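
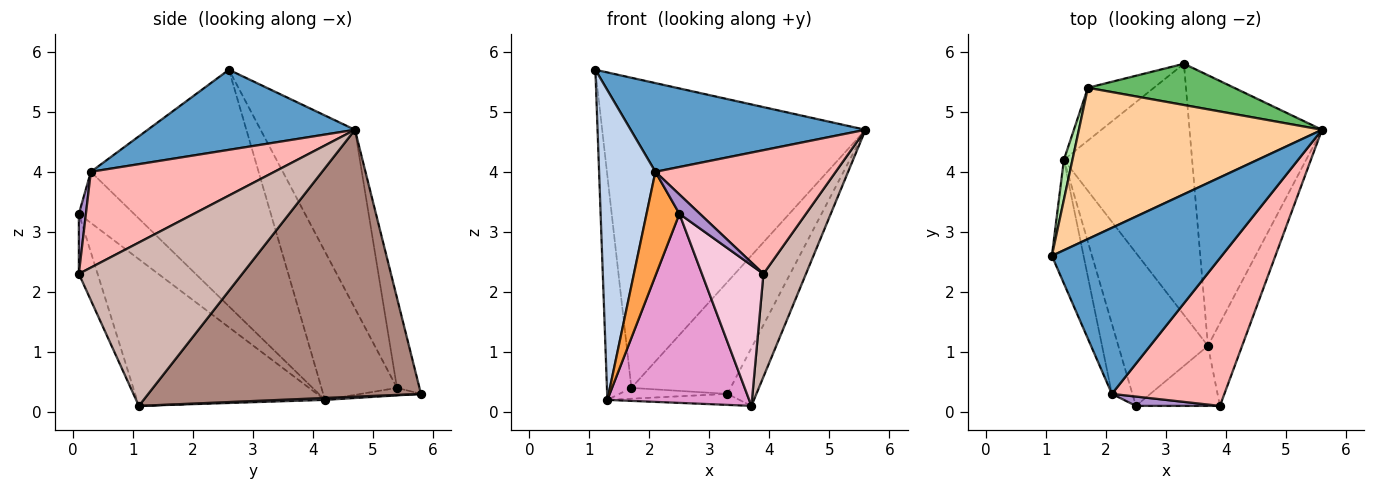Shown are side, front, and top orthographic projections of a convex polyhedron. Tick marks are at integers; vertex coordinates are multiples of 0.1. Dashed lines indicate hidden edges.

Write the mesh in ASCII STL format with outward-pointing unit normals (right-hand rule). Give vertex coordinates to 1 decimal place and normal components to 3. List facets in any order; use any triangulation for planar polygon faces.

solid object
 facet normal 0.384 -0.435 0.814
  outer loop
   vertex 2.1 0.3 4.0
   vertex 5.6 4.7 4.7
   vertex 1.1 2.6 5.7
  endloop
 endfacet
 facet normal -0.940 -0.316 -0.126
  outer loop
   vertex 2.1 0.3 4.0
   vertex 1.1 2.6 5.7
   vertex 1.3 4.2 0.2
  endloop
 endfacet
 facet normal -0.812 -0.484 -0.326
  outer loop
   vertex 2.1 0.3 4.0
   vertex 1.3 4.2 0.2
   vertex 2.5 0.1 3.3
  endloop
 endfacet
 facet normal -0.307 0.856 0.417
  outer loop
   vertex 1.7 5.4 0.4
   vertex 1.1 2.6 5.7
   vertex 5.6 4.7 4.7
  endloop
 endfacet
 facet normal -0.208 0.918 0.338
  outer loop
   vertex 1.7 5.4 0.4
   vertex 5.6 4.7 4.7
   vertex 3.3 5.8 0.3
  endloop
 endfacet
 facet normal -0.950 0.308 0.055
  outer loop
   vertex 1.7 5.4 0.4
   vertex 1.3 4.2 0.2
   vertex 1.1 2.6 5.7
  endloop
 endfacet
 facet normal -0.111 0.199 -0.974
  outer loop
   vertex 1.7 5.4 0.4
   vertex 3.3 5.8 0.3
   vertex 1.3 4.2 0.2
  endloop
 endfacet
 facet normal 0.547 -0.537 0.642
  outer loop
   vertex 3.9 0.1 2.3
   vertex 5.6 4.7 4.7
   vertex 2.1 0.3 4.0
  endloop
 endfacet
 facet normal 0.297 -0.860 0.415
  outer loop
   vertex 3.9 0.1 2.3
   vertex 2.1 0.3 4.0
   vertex 2.5 0.1 3.3
  endloop
 endfacet
 facet normal 0.015 0.044 -0.999
  outer loop
   vertex 3.7 1.1 0.1
   vertex 1.3 4.2 0.2
   vertex 3.3 5.8 0.3
  endloop
 endfacet
 facet normal 0.892 0.095 -0.442
  outer loop
   vertex 3.7 1.1 0.1
   vertex 3.3 5.8 0.3
   vertex 5.6 4.7 4.7
  endloop
 endfacet
 facet normal 0.948 -0.247 -0.198
  outer loop
   vertex 3.7 1.1 0.1
   vertex 5.6 4.7 4.7
   vertex 3.9 0.1 2.3
  endloop
 endfacet
 facet normal -0.718 -0.541 -0.438
  outer loop
   vertex 3.7 1.1 0.1
   vertex 2.5 0.1 3.3
   vertex 1.3 4.2 0.2
  endloop
 endfacet
 facet normal -0.270 -0.886 -0.378
  outer loop
   vertex 3.7 1.1 0.1
   vertex 3.9 0.1 2.3
   vertex 2.5 0.1 3.3
  endloop
 endfacet
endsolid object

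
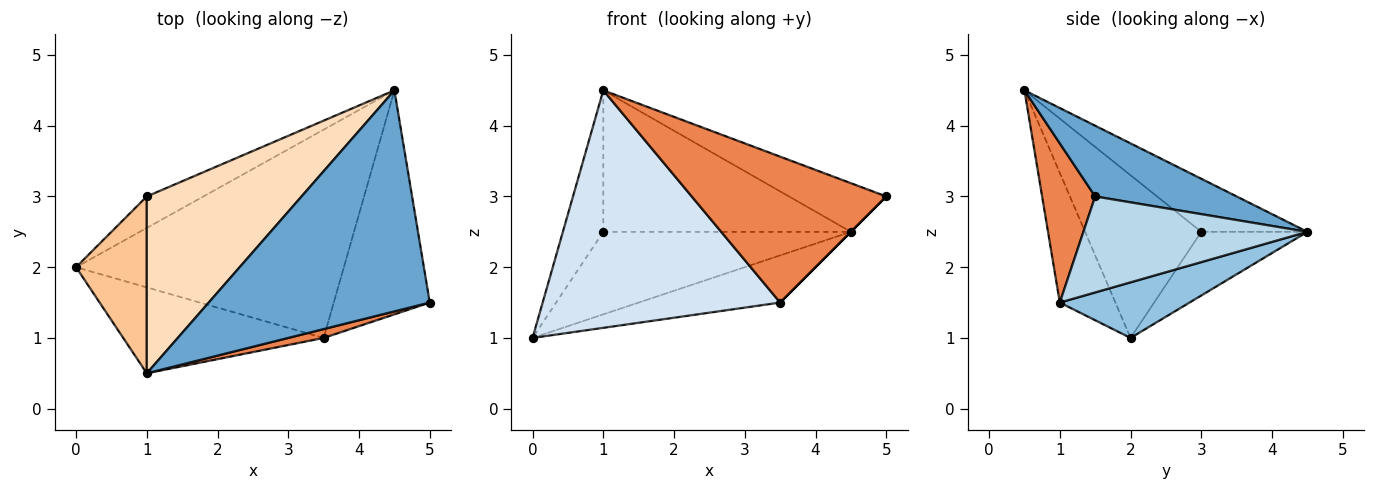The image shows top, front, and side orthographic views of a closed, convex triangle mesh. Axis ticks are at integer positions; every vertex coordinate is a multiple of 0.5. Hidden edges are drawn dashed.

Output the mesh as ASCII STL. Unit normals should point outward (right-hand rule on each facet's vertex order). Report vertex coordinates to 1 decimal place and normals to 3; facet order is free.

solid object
 facet normal 0.298 0.205 0.932
  outer loop
   vertex 1.0 0.5 4.5
   vertex 5.0 1.5 3.0
   vertex 4.5 4.5 2.5
  endloop
 endfacet
 facet normal 0.198 0.216 -0.956
  outer loop
   vertex 3.5 1.0 1.5
   vertex 0.0 2.0 1.0
   vertex 4.5 4.5 2.5
  endloop
 endfacet
 facet normal 0.707 0.000 -0.707
  outer loop
   vertex 3.5 1.0 1.5
   vertex 4.5 4.5 2.5
   vertex 5.0 1.5 3.0
  endloop
 endfacet
 facet normal -0.215 -0.918 -0.332
  outer loop
   vertex 3.5 1.0 1.5
   vertex 1.0 0.5 4.5
   vertex 0.0 2.0 1.0
  endloop
 endfacet
 facet normal 0.263 -0.963 0.058
  outer loop
   vertex 3.5 1.0 1.5
   vertex 5.0 1.5 3.0
   vertex 1.0 0.5 4.5
  endloop
 endfacet
 facet normal -0.372 0.868 -0.330
  outer loop
   vertex 1.0 3.0 2.5
   vertex 4.5 4.5 2.5
   vertex 0.0 2.0 1.0
  endloop
 endfacet
 facet normal -0.874 0.304 0.380
  outer loop
   vertex 1.0 3.0 2.5
   vertex 0.0 2.0 1.0
   vertex 1.0 0.5 4.5
  endloop
 endfacet
 facet normal -0.259 0.603 0.754
  outer loop
   vertex 1.0 3.0 2.5
   vertex 1.0 0.5 4.5
   vertex 4.5 4.5 2.5
  endloop
 endfacet
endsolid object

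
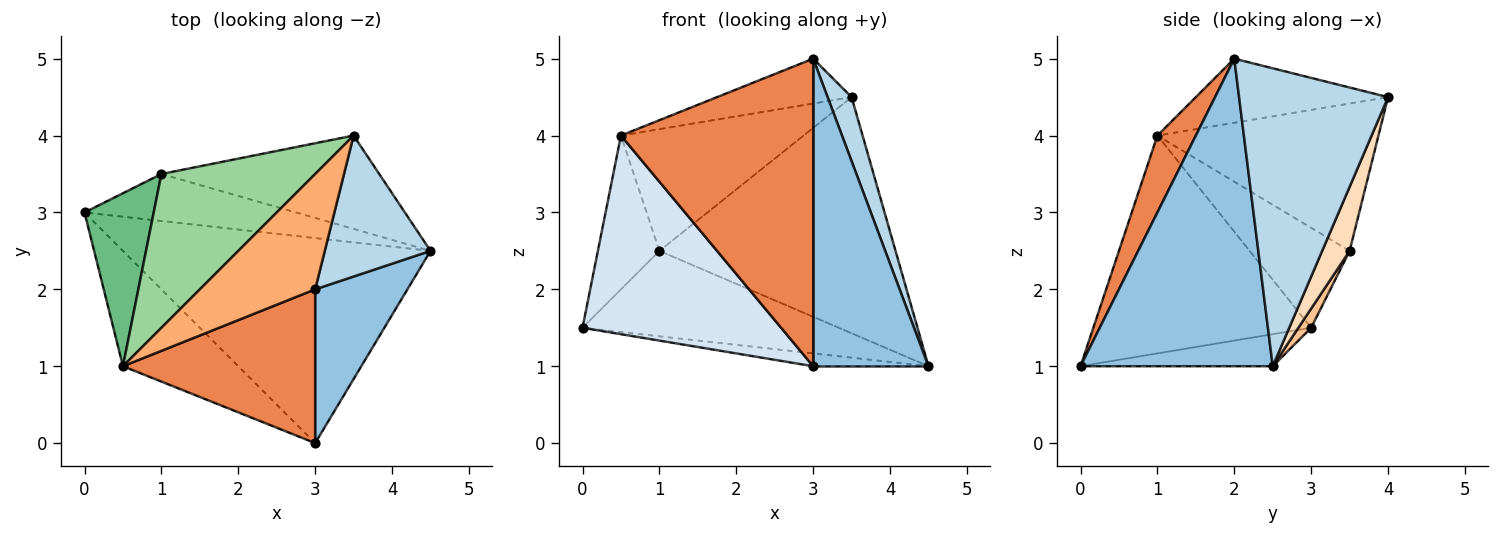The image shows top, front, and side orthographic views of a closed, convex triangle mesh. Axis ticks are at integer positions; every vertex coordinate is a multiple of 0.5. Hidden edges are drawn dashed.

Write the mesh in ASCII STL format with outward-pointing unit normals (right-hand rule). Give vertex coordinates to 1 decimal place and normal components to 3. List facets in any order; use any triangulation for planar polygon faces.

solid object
 facet normal -0.103 0.062 -0.993
  outer loop
   vertex 3.0 0.0 1.0
   vertex 0.0 3.0 1.5
   vertex 4.5 2.5 1.0
  endloop
 endfacet
 facet normal 0.830 -0.498 0.249
  outer loop
   vertex 3.0 2.0 5.0
   vertex 3.0 0.0 1.0
   vertex 4.5 2.5 1.0
  endloop
 endfacet
 facet normal 0.932 -0.150 0.331
  outer loop
   vertex 3.5 4.0 4.5
   vertex 3.0 2.0 5.0
   vertex 4.5 2.5 1.0
  endloop
 endfacet
 facet normal -0.688 -0.627 -0.364
  outer loop
   vertex 0.5 1.0 4.0
   vertex 0.0 3.0 1.5
   vertex 3.0 0.0 1.0
  endloop
 endfacet
 facet normal 0.176 -0.880 0.440
  outer loop
   vertex 0.5 1.0 4.0
   vertex 3.0 0.0 1.0
   vertex 3.0 2.0 5.0
  endloop
 endfacet
 facet normal -0.460 0.322 0.828
  outer loop
   vertex 0.5 1.0 4.0
   vertex 3.0 2.0 5.0
   vertex 3.5 4.0 4.5
  endloop
 endfacet
 facet normal 0.044 0.875 -0.481
  outer loop
   vertex 1.0 3.5 2.5
   vertex 4.5 2.5 1.0
   vertex 0.0 3.0 1.5
  endloop
 endfacet
 facet normal 0.108 0.925 -0.366
  outer loop
   vertex 1.0 3.5 2.5
   vertex 3.5 4.0 4.5
   vertex 4.5 2.5 1.0
  endloop
 endfacet
 facet normal -0.734 0.451 0.508
  outer loop
   vertex 1.0 3.5 2.5
   vertex 0.0 3.0 1.5
   vertex 0.5 1.0 4.0
  endloop
 endfacet
 facet normal -0.601 0.496 0.627
  outer loop
   vertex 1.0 3.5 2.5
   vertex 0.5 1.0 4.0
   vertex 3.5 4.0 4.5
  endloop
 endfacet
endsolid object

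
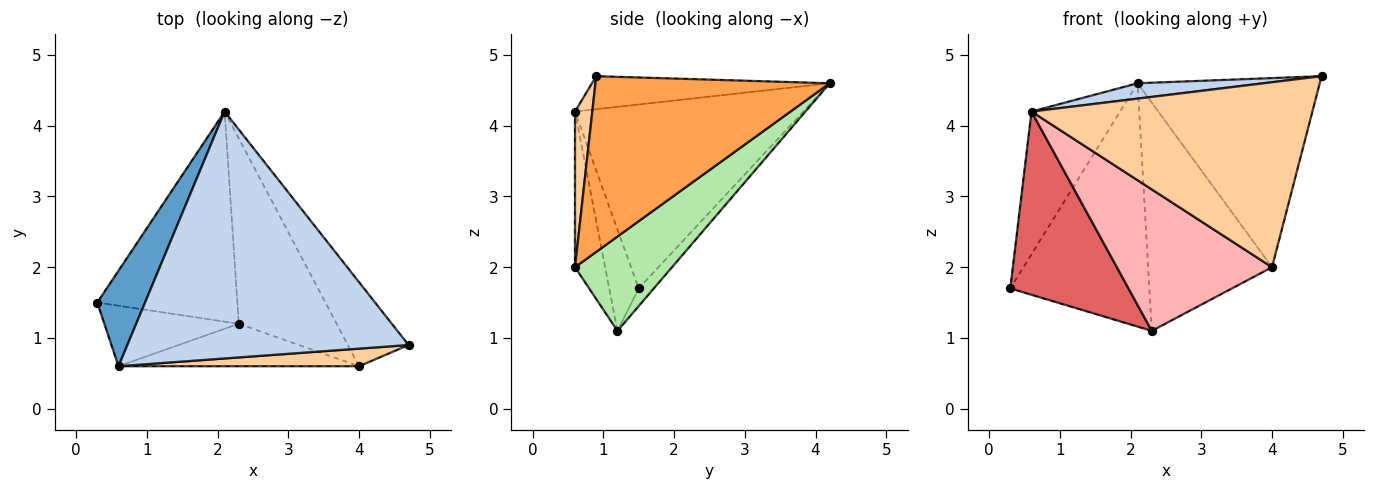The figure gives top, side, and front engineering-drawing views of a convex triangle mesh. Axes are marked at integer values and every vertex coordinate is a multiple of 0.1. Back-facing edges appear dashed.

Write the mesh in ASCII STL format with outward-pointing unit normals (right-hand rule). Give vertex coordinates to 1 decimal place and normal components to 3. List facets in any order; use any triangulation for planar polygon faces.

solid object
 facet normal -0.906 0.351 0.235
  outer loop
   vertex 0.6 0.6 4.2
   vertex 2.1 4.2 4.6
   vertex 0.3 1.5 1.7
  endloop
 endfacet
 facet normal -0.116 -0.062 0.991
  outer loop
   vertex 0.6 0.6 4.2
   vertex 4.7 0.9 4.7
   vertex 2.1 4.2 4.6
  endloop
 endfacet
 facet normal 0.762 0.592 -0.263
  outer loop
   vertex 4.0 0.6 2.0
   vertex 2.1 4.2 4.6
   vertex 4.7 0.9 4.7
  endloop
 endfacet
 facet normal 0.061 -0.994 0.095
  outer loop
   vertex 4.0 0.6 2.0
   vertex 4.7 0.9 4.7
   vertex 0.6 0.6 4.2
  endloop
 endfacet
 facet normal -0.082 0.754 -0.651
  outer loop
   vertex 2.3 1.2 1.1
   vertex 0.3 1.5 1.7
   vertex 2.1 4.2 4.6
  endloop
 endfacet
 facet normal 0.519 0.663 -0.539
  outer loop
   vertex 2.3 1.2 1.1
   vertex 2.1 4.2 4.6
   vertex 4.0 0.6 2.0
  endloop
 endfacet
 facet normal -0.230 -0.924 -0.305
  outer loop
   vertex 2.3 1.2 1.1
   vertex 0.6 0.6 4.2
   vertex 0.3 1.5 1.7
  endloop
 endfacet
 facet normal -0.183 -0.942 -0.283
  outer loop
   vertex 2.3 1.2 1.1
   vertex 4.0 0.6 2.0
   vertex 0.6 0.6 4.2
  endloop
 endfacet
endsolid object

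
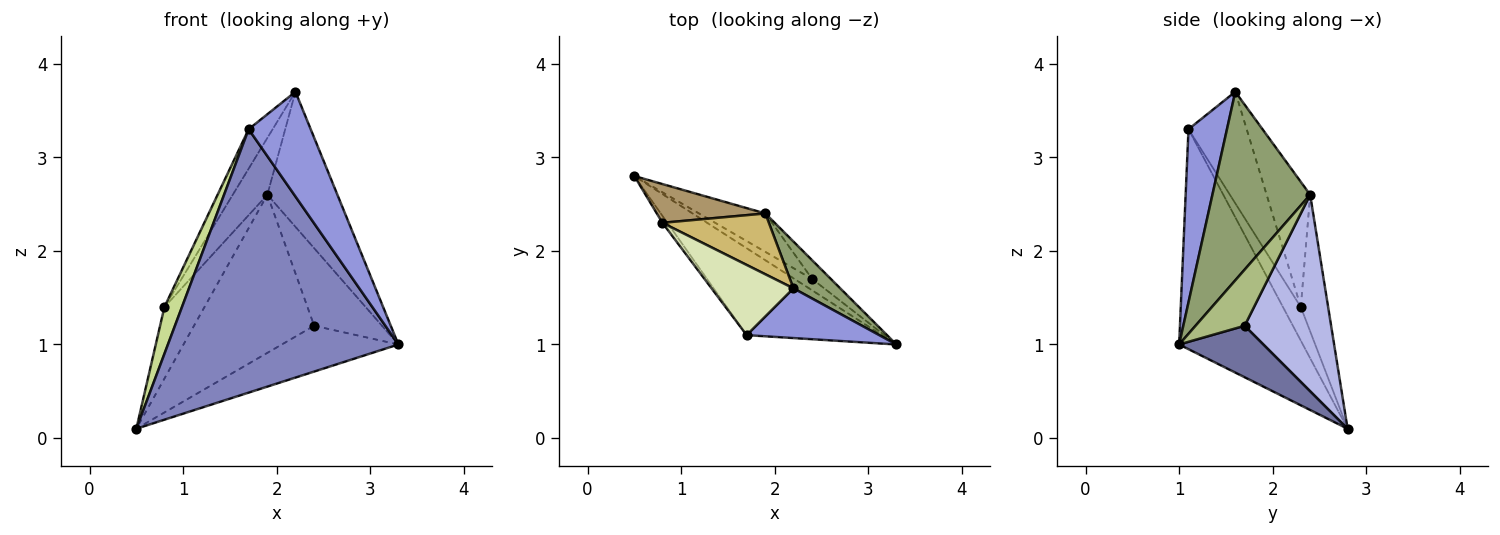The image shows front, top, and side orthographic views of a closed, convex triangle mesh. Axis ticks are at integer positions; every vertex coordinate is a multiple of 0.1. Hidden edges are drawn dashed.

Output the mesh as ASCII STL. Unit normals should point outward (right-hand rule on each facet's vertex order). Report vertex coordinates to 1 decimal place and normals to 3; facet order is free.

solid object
 facet normal 0.574 0.795 -0.197
  outer loop
   vertex 2.4 1.7 1.2
   vertex 3.3 1.0 1.0
   vertex 0.5 2.8 0.1
  endloop
 endfacet
 facet normal -0.454 -0.846 -0.279
  outer loop
   vertex 1.7 1.1 3.3
   vertex 0.5 2.8 0.1
   vertex 3.3 1.0 1.0
  endloop
 endfacet
 facet normal 0.489 -0.788 0.374
  outer loop
   vertex 1.7 1.1 3.3
   vertex 3.3 1.0 1.0
   vertex 2.2 1.6 3.7
  endloop
 endfacet
 facet normal 0.573 0.796 -0.194
  outer loop
   vertex 1.9 2.4 2.6
   vertex 2.4 1.7 1.2
   vertex 0.5 2.8 0.1
  endloop
 endfacet
 facet normal 0.797 0.571 0.198
  outer loop
   vertex 1.9 2.4 2.6
   vertex 2.2 1.6 3.7
   vertex 3.3 1.0 1.0
  endloop
 endfacet
 facet normal 0.576 0.795 -0.192
  outer loop
   vertex 1.9 2.4 2.6
   vertex 3.3 1.0 1.0
   vertex 2.4 1.7 1.2
  endloop
 endfacet
 facet normal -0.709 -0.697 -0.105
  outer loop
   vertex 0.8 2.3 1.4
   vertex 0.5 2.8 0.1
   vertex 1.7 1.1 3.3
  endloop
 endfacet
 facet normal -0.765 0.316 0.562
  outer loop
   vertex 0.8 2.3 1.4
   vertex 1.7 1.1 3.3
   vertex 2.2 1.6 3.7
  endloop
 endfacet
 facet normal -0.514 0.754 0.409
  outer loop
   vertex 0.8 2.3 1.4
   vertex 1.9 2.4 2.6
   vertex 0.5 2.8 0.1
  endloop
 endfacet
 facet normal -0.652 0.518 0.554
  outer loop
   vertex 0.8 2.3 1.4
   vertex 2.2 1.6 3.7
   vertex 1.9 2.4 2.6
  endloop
 endfacet
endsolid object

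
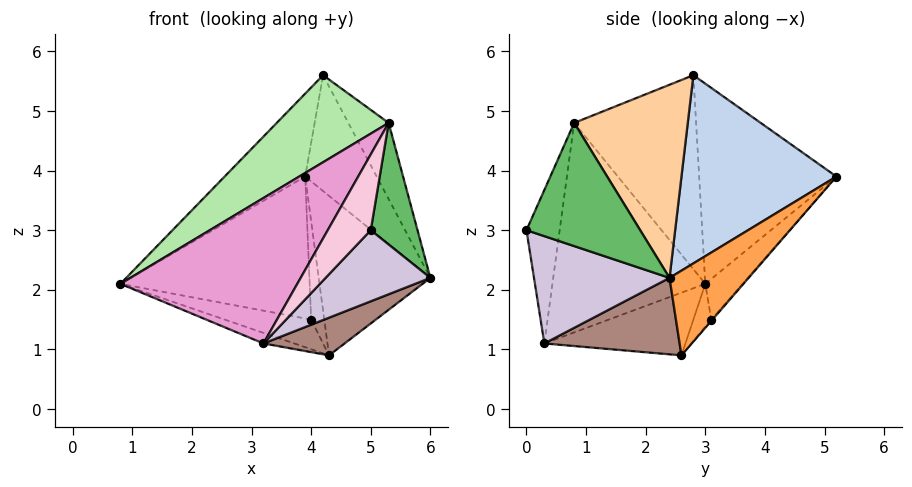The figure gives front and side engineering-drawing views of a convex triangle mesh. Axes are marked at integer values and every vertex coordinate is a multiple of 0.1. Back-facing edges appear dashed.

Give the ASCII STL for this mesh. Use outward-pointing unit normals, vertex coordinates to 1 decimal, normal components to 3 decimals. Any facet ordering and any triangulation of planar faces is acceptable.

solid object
 facet normal -0.652 0.382 0.655
  outer loop
   vertex 4.2 2.8 5.6
   vertex 3.9 5.2 3.9
   vertex 0.8 3.0 2.1
  endloop
 endfacet
 facet normal 0.834 0.385 0.396
  outer loop
   vertex 4.2 2.8 5.6
   vertex 6.0 2.4 2.2
   vertex 3.9 5.2 3.9
  endloop
 endfacet
 facet normal 0.489 0.690 -0.533
  outer loop
   vertex 4.3 2.6 0.9
   vertex 3.9 5.2 3.9
   vertex 6.0 2.4 2.2
  endloop
 endfacet
 facet normal 0.856 0.304 0.418
  outer loop
   vertex 5.3 0.8 4.8
   vertex 6.0 2.4 2.2
   vertex 4.2 2.8 5.6
  endloop
 endfacet
 facet normal 0.925 -0.380 0.015
  outer loop
   vertex 5.3 0.8 4.8
   vertex 5.0 0.0 3.0
   vertex 6.0 2.4 2.2
  endloop
 endfacet
 facet normal -0.610 -0.560 0.561
  outer loop
   vertex 5.3 0.8 4.8
   vertex 4.2 2.8 5.6
   vertex 0.8 3.0 2.1
  endloop
 endfacet
 facet normal -0.146 0.741 -0.655
  outer loop
   vertex 4.0 3.1 1.5
   vertex 0.8 3.0 2.1
   vertex 3.9 5.2 3.9
  endloop
 endfacet
 facet normal -0.149 0.722 -0.676
  outer loop
   vertex 4.0 3.1 1.5
   vertex 4.3 2.6 0.9
   vertex 0.8 3.0 2.1
  endloop
 endfacet
 facet normal -0.068 0.749 -0.659
  outer loop
   vertex 4.0 3.1 1.5
   vertex 3.9 5.2 3.9
   vertex 4.3 2.6 0.9
  endloop
 endfacet
 facet normal 0.604 -0.467 -0.646
  outer loop
   vertex 3.2 0.3 1.1
   vertex 6.0 2.4 2.2
   vertex 5.0 0.0 3.0
  endloop
 endfacet
 facet normal 0.549 -0.329 -0.768
  outer loop
   vertex 3.2 0.3 1.1
   vertex 4.3 2.6 0.9
   vertex 6.0 2.4 2.2
  endloop
 endfacet
 facet normal -0.316 0.069 -0.946
  outer loop
   vertex 3.2 0.3 1.1
   vertex 0.8 3.0 2.1
   vertex 4.3 2.6 0.9
  endloop
 endfacet
 facet normal -0.591 -0.684 0.428
  outer loop
   vertex 3.2 0.3 1.1
   vertex 5.3 0.8 4.8
   vertex 0.8 3.0 2.1
  endloop
 endfacet
 facet normal -0.556 -0.721 0.413
  outer loop
   vertex 3.2 0.3 1.1
   vertex 5.0 0.0 3.0
   vertex 5.3 0.8 4.8
  endloop
 endfacet
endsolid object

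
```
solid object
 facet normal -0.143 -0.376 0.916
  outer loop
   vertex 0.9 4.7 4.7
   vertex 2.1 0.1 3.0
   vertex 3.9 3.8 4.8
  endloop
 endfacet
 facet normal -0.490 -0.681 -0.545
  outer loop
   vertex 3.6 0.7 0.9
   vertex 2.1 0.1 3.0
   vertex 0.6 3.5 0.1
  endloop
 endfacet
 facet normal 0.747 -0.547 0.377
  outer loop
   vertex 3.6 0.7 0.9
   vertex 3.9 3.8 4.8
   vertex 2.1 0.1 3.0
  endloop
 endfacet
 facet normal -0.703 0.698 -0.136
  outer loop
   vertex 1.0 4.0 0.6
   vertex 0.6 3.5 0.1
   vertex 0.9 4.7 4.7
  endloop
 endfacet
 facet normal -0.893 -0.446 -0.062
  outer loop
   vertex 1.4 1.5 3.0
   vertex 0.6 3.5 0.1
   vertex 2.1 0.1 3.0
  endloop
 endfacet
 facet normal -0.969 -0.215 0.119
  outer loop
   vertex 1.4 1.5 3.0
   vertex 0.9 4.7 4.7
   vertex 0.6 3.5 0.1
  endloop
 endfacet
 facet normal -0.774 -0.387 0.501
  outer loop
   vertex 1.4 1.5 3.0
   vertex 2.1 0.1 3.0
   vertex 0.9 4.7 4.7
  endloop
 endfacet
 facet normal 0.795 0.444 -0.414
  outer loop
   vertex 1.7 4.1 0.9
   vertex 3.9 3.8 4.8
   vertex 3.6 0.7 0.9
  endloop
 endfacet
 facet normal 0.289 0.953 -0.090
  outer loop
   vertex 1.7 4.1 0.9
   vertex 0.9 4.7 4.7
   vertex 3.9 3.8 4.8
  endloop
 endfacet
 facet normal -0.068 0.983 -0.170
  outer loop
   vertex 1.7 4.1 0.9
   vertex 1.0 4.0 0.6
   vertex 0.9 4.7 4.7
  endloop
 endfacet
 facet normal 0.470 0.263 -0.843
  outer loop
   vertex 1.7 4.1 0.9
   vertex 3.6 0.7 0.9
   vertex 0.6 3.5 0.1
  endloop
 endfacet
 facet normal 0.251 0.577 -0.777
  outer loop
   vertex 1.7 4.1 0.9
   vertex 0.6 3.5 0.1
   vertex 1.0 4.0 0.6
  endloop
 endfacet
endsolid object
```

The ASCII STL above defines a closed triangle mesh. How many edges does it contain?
18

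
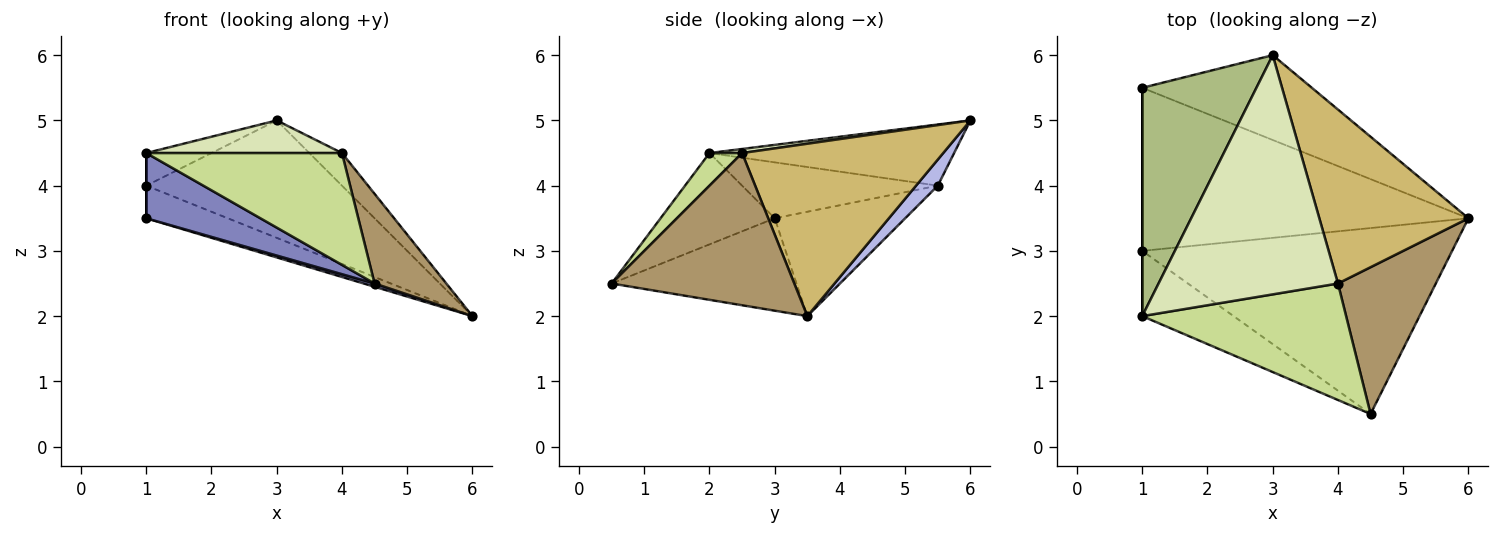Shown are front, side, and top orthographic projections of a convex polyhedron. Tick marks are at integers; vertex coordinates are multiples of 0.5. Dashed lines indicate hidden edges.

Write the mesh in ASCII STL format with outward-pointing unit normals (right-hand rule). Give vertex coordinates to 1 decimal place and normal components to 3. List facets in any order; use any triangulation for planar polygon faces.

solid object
 facet normal -0.286 -0.017 -0.958
  outer loop
   vertex 4.5 0.5 2.5
   vertex 1.0 3.0 3.5
   vertex 6.0 3.5 2.0
  endloop
 endfacet
 facet normal -0.577 -0.577 -0.577
  outer loop
   vertex 1.0 2.0 4.5
   vertex 1.0 3.0 3.5
   vertex 4.5 0.5 2.5
  endloop
 endfacet
 facet normal -0.299 0.187 -0.936
  outer loop
   vertex 1.0 5.5 4.0
   vertex 6.0 3.5 2.0
   vertex 1.0 3.0 3.5
  endloop
 endfacet
 facet normal 0.090 0.807 -0.583
  outer loop
   vertex 1.0 5.5 4.0
   vertex 3.0 6.0 5.0
   vertex 6.0 3.5 2.0
  endloop
 endfacet
 facet normal -1.000 0.000 0.000
  outer loop
   vertex 1.0 5.5 4.0
   vertex 1.0 3.0 3.5
   vertex 1.0 2.0 4.5
  endloop
 endfacet
 facet normal -0.469 0.125 0.875
  outer loop
   vertex 1.0 5.5 4.0
   vertex 1.0 2.0 4.5
   vertex 3.0 6.0 5.0
  endloop
 endfacet
 facet normal 0.115 -0.688 0.717
  outer loop
   vertex 4.0 2.5 4.5
   vertex 1.0 2.0 4.5
   vertex 4.5 0.5 2.5
  endloop
 endfacet
 facet normal 0.023 -0.135 0.991
  outer loop
   vertex 4.0 2.5 4.5
   vertex 3.0 6.0 5.0
   vertex 1.0 2.0 4.5
  endloop
 endfacet
 facet normal 0.799 -0.314 0.513
  outer loop
   vertex 4.0 2.5 4.5
   vertex 4.5 0.5 2.5
   vertex 6.0 3.5 2.0
  endloop
 endfacet
 facet normal 0.751 0.122 0.649
  outer loop
   vertex 4.0 2.5 4.5
   vertex 6.0 3.5 2.0
   vertex 3.0 6.0 5.0
  endloop
 endfacet
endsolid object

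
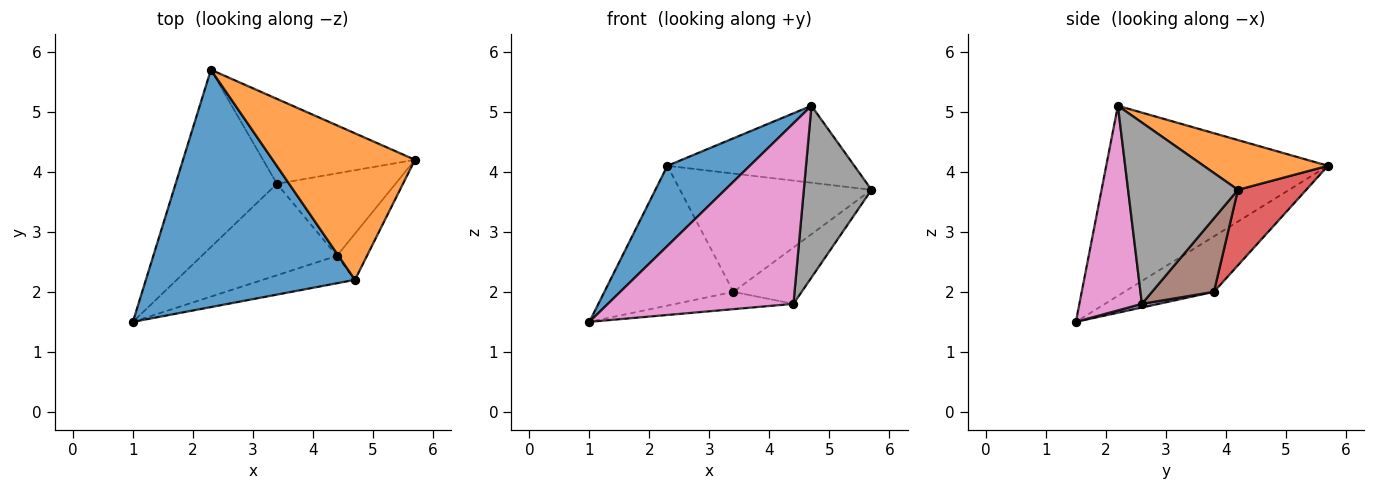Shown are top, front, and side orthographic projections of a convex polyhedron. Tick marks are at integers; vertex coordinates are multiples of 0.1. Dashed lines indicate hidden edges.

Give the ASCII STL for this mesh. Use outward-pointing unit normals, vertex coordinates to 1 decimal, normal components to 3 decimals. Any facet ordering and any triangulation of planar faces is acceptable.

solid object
 facet normal -0.653 -0.242 0.718
  outer loop
   vertex 4.7 2.2 5.1
   vertex 2.3 5.7 4.1
   vertex 1.0 1.5 1.5
  endloop
 endfacet
 facet normal 0.296 0.444 0.846
  outer loop
   vertex 4.7 2.2 5.1
   vertex 5.7 4.2 3.7
   vertex 2.3 5.7 4.1
  endloop
 endfacet
 facet normal -0.395 0.569 -0.721
  outer loop
   vertex 3.4 3.8 2.0
   vertex 1.0 1.5 1.5
   vertex 2.3 5.7 4.1
  endloop
 endfacet
 facet normal 0.278 0.780 -0.560
  outer loop
   vertex 3.4 3.8 2.0
   vertex 2.3 5.7 4.1
   vertex 5.7 4.2 3.7
  endloop
 endfacet
 facet normal 0.027 0.186 -0.982
  outer loop
   vertex 4.4 2.6 1.8
   vertex 1.0 1.5 1.5
   vertex 3.4 3.8 2.0
  endloop
 endfacet
 facet normal 0.456 0.502 -0.735
  outer loop
   vertex 4.4 2.6 1.8
   vertex 3.4 3.8 2.0
   vertex 5.7 4.2 3.7
  endloop
 endfacet
 facet normal 0.316 -0.938 -0.142
  outer loop
   vertex 4.4 2.6 1.8
   vertex 4.7 2.2 5.1
   vertex 1.0 1.5 1.5
  endloop
 endfacet
 facet normal 0.843 -0.519 -0.140
  outer loop
   vertex 4.4 2.6 1.8
   vertex 5.7 4.2 3.7
   vertex 4.7 2.2 5.1
  endloop
 endfacet
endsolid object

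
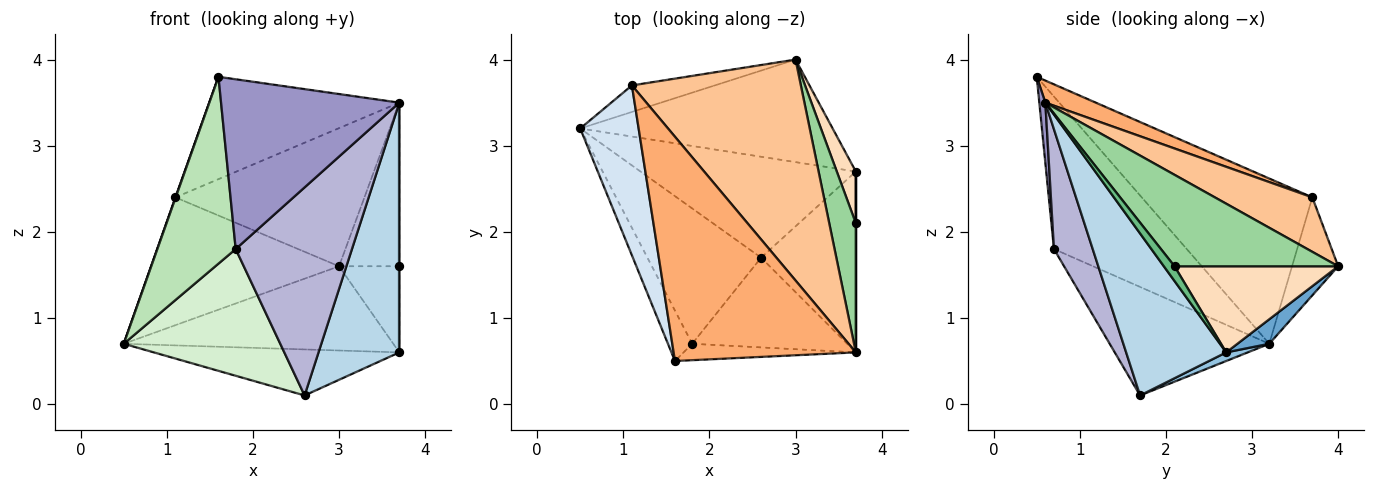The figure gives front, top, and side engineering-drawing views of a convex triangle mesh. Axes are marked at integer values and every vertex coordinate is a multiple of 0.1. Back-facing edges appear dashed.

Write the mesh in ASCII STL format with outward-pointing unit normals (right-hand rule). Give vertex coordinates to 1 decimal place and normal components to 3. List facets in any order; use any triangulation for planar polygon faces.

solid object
 facet normal 0.075 0.633 -0.771
  outer loop
   vertex 3.0 4.0 1.6
   vertex 3.7 2.7 0.6
   vertex 0.5 3.2 0.7
  endloop
 endfacet
 facet normal 0.036 0.415 -0.909
  outer loop
   vertex 2.6 1.7 0.1
   vertex 0.5 3.2 0.7
   vertex 3.7 2.7 0.6
  endloop
 endfacet
 facet normal 0.708 -0.572 -0.414
  outer loop
   vertex 2.6 1.7 0.1
   vertex 3.7 2.7 0.6
   vertex 3.7 0.6 3.5
  endloop
 endfacet
 facet normal -0.943 -0.002 0.333
  outer loop
   vertex 1.1 3.7 2.4
   vertex 0.5 3.2 0.7
   vertex 1.6 0.5 3.8
  endloop
 endfacet
 facet normal -0.234 0.952 -0.198
  outer loop
   vertex 1.1 3.7 2.4
   vertex 3.0 4.0 1.6
   vertex 0.5 3.2 0.7
  endloop
 endfacet
 facet normal 0.110 0.413 0.904
  outer loop
   vertex 1.1 3.7 2.4
   vertex 1.6 0.5 3.8
   vertex 3.7 0.6 3.5
  endloop
 endfacet
 facet normal 0.264 0.511 0.818
  outer loop
   vertex 1.1 3.7 2.4
   vertex 3.7 0.6 3.5
   vertex 3.0 4.0 1.6
  endloop
 endfacet
 facet normal 0.919 0.339 0.203
  outer loop
   vertex 3.7 2.1 1.6
   vertex 3.7 2.7 0.6
   vertex 3.0 4.0 1.6
  endloop
 endfacet
 facet normal 1.000 0.000 0.000
  outer loop
   vertex 3.7 2.1 1.6
   vertex 3.7 0.6 3.5
   vertex 3.7 2.7 0.6
  endloop
 endfacet
 facet normal 0.905 0.334 0.263
  outer loop
   vertex 3.7 2.1 1.6
   vertex 3.0 4.0 1.6
   vertex 3.7 0.6 3.5
  endloop
 endfacet
 facet normal -0.853 -0.503 -0.136
  outer loop
   vertex 1.8 0.7 1.8
   vertex 1.6 0.5 3.8
   vertex 0.5 3.2 0.7
  endloop
 endfacet
 facet normal -0.572 -0.561 -0.599
  outer loop
   vertex 1.8 0.7 1.8
   vertex 0.5 3.2 0.7
   vertex 2.6 1.7 0.1
  endloop
 endfacet
 facet normal 0.034 -0.995 -0.096
  outer loop
   vertex 1.8 0.7 1.8
   vertex 3.7 0.6 3.5
   vertex 1.6 0.5 3.8
  endloop
 endfacet
 facet normal 0.293 -0.878 -0.379
  outer loop
   vertex 1.8 0.7 1.8
   vertex 2.6 1.7 0.1
   vertex 3.7 0.6 3.5
  endloop
 endfacet
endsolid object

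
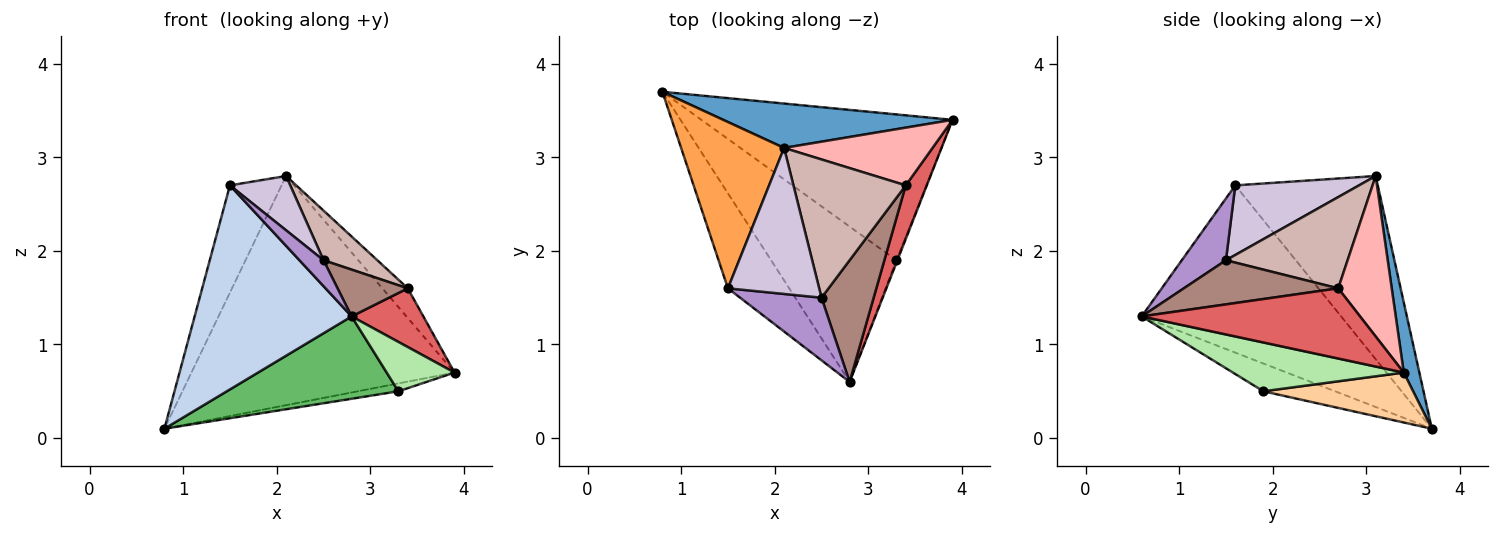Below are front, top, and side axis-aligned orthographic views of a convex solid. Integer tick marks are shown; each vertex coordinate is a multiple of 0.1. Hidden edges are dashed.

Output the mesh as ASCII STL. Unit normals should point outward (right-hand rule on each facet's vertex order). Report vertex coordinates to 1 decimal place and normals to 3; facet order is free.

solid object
 facet normal 0.058 0.980 0.190
  outer loop
   vertex 2.1 3.1 2.8
   vertex 3.9 3.4 0.7
   vertex 0.8 3.7 0.1
  endloop
 endfacet
 facet normal -0.755 -0.594 -0.277
  outer loop
   vertex 1.5 1.6 2.7
   vertex 0.8 3.7 0.1
   vertex 2.8 0.6 1.3
  endloop
 endfacet
 facet normal -0.831 0.301 0.467
  outer loop
   vertex 1.5 1.6 2.7
   vertex 2.1 3.1 2.8
   vertex 0.8 3.7 0.1
  endloop
 endfacet
 facet normal 0.195 0.053 -0.979
  outer loop
   vertex 3.3 1.9 0.5
   vertex 0.8 3.7 0.1
   vertex 3.9 3.4 0.7
  endloop
 endfacet
 facet normal -0.192 -0.460 -0.867
  outer loop
   vertex 3.3 1.9 0.5
   vertex 2.8 0.6 1.3
   vertex 0.8 3.7 0.1
  endloop
 endfacet
 facet normal 0.929 -0.369 -0.019
  outer loop
   vertex 3.3 1.9 0.5
   vertex 3.9 3.4 0.7
   vertex 2.8 0.6 1.3
  endloop
 endfacet
 facet normal 0.914 -0.300 0.274
  outer loop
   vertex 3.4 2.7 1.6
   vertex 2.8 0.6 1.3
   vertex 3.9 3.4 0.7
  endloop
 endfacet
 facet normal 0.693 0.329 0.641
  outer loop
   vertex 3.4 2.7 1.6
   vertex 3.9 3.4 0.7
   vertex 2.1 3.1 2.8
  endloop
 endfacet
 facet normal 0.574 -0.313 0.757
  outer loop
   vertex 2.5 1.5 1.9
   vertex 1.5 1.6 2.7
   vertex 2.8 0.6 1.3
  endloop
 endfacet
 facet normal 0.582 -0.283 0.762
  outer loop
   vertex 2.5 1.5 1.9
   vertex 2.1 3.1 2.8
   vertex 1.5 1.6 2.7
  endloop
 endfacet
 facet normal 0.620 -0.282 0.732
  outer loop
   vertex 2.5 1.5 1.9
   vertex 2.8 0.6 1.3
   vertex 3.4 2.7 1.6
  endloop
 endfacet
 facet normal 0.607 -0.269 0.748
  outer loop
   vertex 2.5 1.5 1.9
   vertex 3.4 2.7 1.6
   vertex 2.1 3.1 2.8
  endloop
 endfacet
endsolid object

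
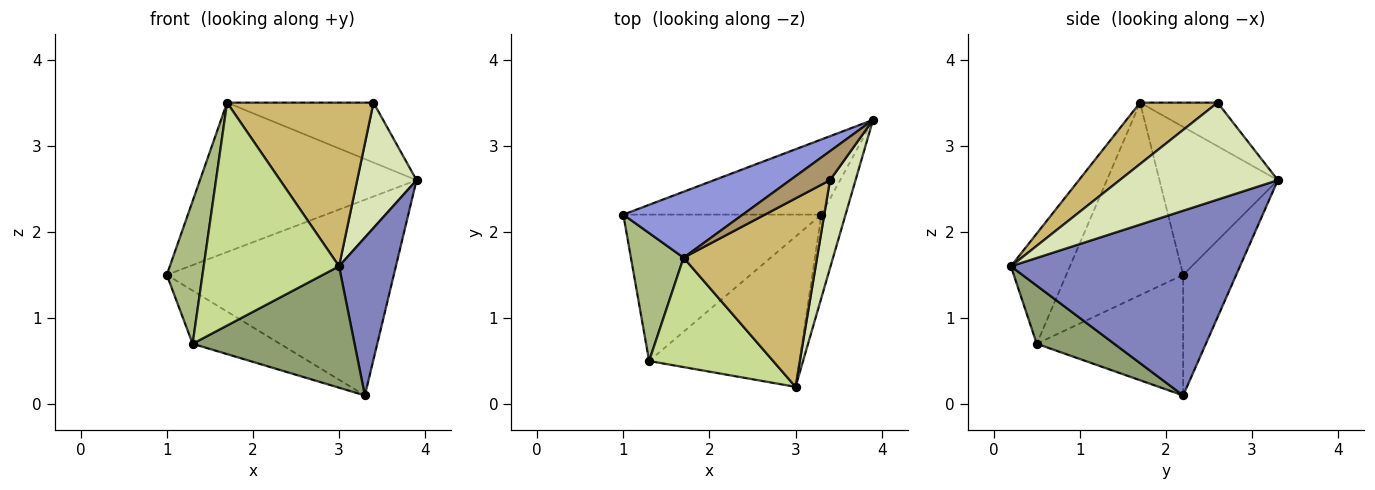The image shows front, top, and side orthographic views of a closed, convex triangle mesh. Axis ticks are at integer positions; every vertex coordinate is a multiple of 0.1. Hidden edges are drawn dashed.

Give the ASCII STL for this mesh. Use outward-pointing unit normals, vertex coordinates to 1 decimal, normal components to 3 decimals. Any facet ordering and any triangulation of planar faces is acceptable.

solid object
 facet normal -0.213 0.912 -0.350
  outer loop
   vertex 3.3 2.2 0.1
   vertex 1.0 2.2 1.5
   vertex 3.9 3.3 2.6
  endloop
 endfacet
 facet normal 0.963 -0.239 -0.126
  outer loop
   vertex 3.3 2.2 0.1
   vertex 3.9 3.3 2.6
   vertex 3.0 0.2 1.6
  endloop
 endfacet
 facet normal -0.447 0.818 0.361
  outer loop
   vertex 1.7 1.7 3.5
   vertex 3.9 3.3 2.6
   vertex 1.0 2.2 1.5
  endloop
 endfacet
 facet normal -0.497 0.296 -0.816
  outer loop
   vertex 1.3 0.5 0.7
   vertex 1.0 2.2 1.5
   vertex 3.3 2.2 0.1
  endloop
 endfacet
 facet normal 0.288 -0.602 -0.745
  outer loop
   vertex 1.3 0.5 0.7
   vertex 3.3 2.2 0.1
   vertex 3.0 0.2 1.6
  endloop
 endfacet
 facet normal -0.925 -0.282 0.253
  outer loop
   vertex 1.3 0.5 0.7
   vertex 1.7 1.7 3.5
   vertex 1.0 2.2 1.5
  endloop
 endfacet
 facet normal -0.365 -0.836 0.410
  outer loop
   vertex 1.3 0.5 0.7
   vertex 3.0 0.2 1.6
   vertex 1.7 1.7 3.5
  endloop
 endfacet
 facet normal 0.909 -0.341 0.240
  outer loop
   vertex 3.4 2.6 3.5
   vertex 3.0 0.2 1.6
   vertex 3.9 3.3 2.6
  endloop
 endfacet
 facet normal -0.430 0.813 0.393
  outer loop
   vertex 3.4 2.6 3.5
   vertex 3.9 3.3 2.6
   vertex 1.7 1.7 3.5
  endloop
 endfacet
 facet normal 0.328 -0.619 0.713
  outer loop
   vertex 3.4 2.6 3.5
   vertex 1.7 1.7 3.5
   vertex 3.0 0.2 1.6
  endloop
 endfacet
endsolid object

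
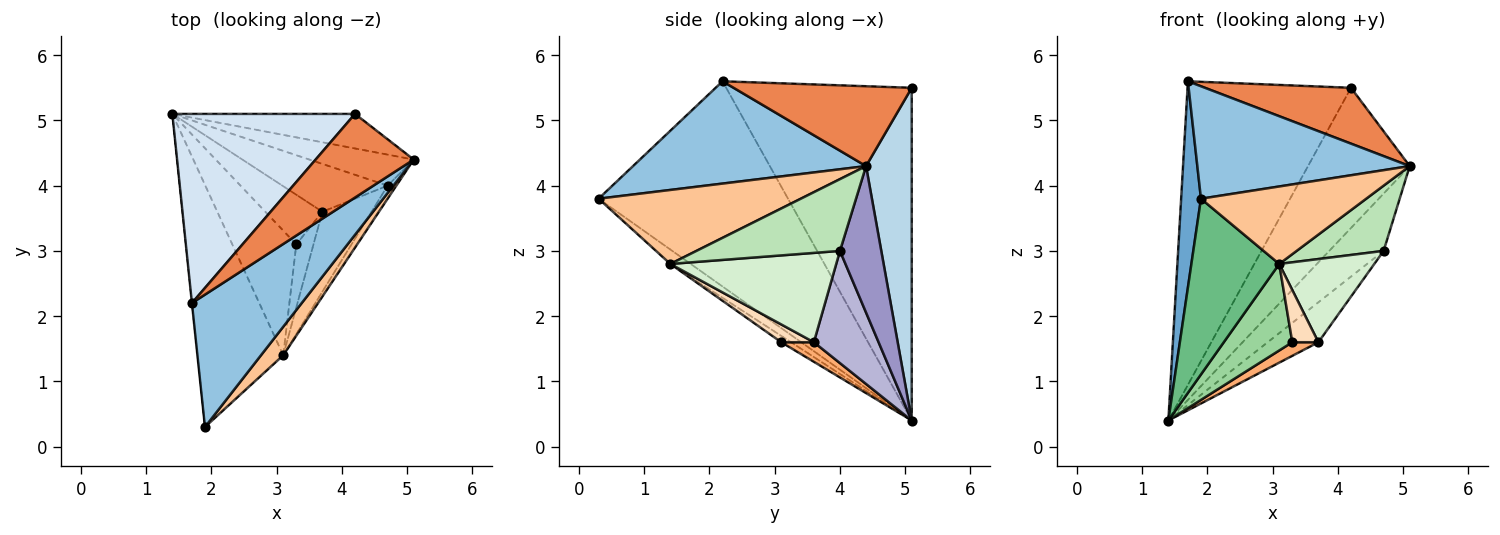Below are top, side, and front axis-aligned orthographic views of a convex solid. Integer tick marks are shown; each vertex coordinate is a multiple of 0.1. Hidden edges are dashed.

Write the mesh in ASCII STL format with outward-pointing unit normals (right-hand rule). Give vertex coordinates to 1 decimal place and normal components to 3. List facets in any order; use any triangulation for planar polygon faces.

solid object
 facet normal -0.995 -0.104 -0.001
  outer loop
   vertex 1.7 2.2 5.6
   vertex 1.4 5.1 0.4
   vertex 1.9 0.3 3.8
  endloop
 endfacet
 facet normal 0.579 -0.528 0.621
  outer loop
   vertex 1.7 2.2 5.6
   vertex 1.9 0.3 3.8
   vertex 5.1 4.4 4.3
  endloop
 endfacet
 facet normal 0.400 0.890 -0.219
  outer loop
   vertex 4.2 5.1 5.5
   vertex 5.1 4.4 4.3
   vertex 1.4 5.1 0.4
  endloop
 endfacet
 facet normal -0.694 0.611 0.381
  outer loop
   vertex 4.2 5.1 5.5
   vertex 1.4 5.1 0.4
   vertex 1.7 2.2 5.6
  endloop
 endfacet
 facet normal 0.561 -0.460 0.689
  outer loop
   vertex 4.2 5.1 5.5
   vertex 1.7 2.2 5.6
   vertex 5.1 4.4 4.3
  endloop
 endfacet
 facet normal 0.314 -0.251 -0.916
  outer loop
   vertex 3.3 3.1 1.6
   vertex 1.4 5.1 0.4
   vertex 3.7 3.6 1.6
  endloop
 endfacet
 facet normal 0.754 -0.616 0.227
  outer loop
   vertex 3.1 1.4 2.8
   vertex 5.1 4.4 4.3
   vertex 1.9 0.3 3.8
  endloop
 endfacet
 facet normal 0.623 -0.499 -0.602
  outer loop
   vertex 3.1 1.4 2.8
   vertex 3.3 3.1 1.6
   vertex 3.7 3.6 1.6
  endloop
 endfacet
 facet normal -0.135 -0.582 -0.802
  outer loop
   vertex 3.1 1.4 2.8
   vertex 1.9 0.3 3.8
   vertex 1.4 5.1 0.4
  endloop
 endfacet
 facet normal -0.081 -0.568 -0.819
  outer loop
   vertex 3.1 1.4 2.8
   vertex 1.4 5.1 0.4
   vertex 3.3 3.1 1.6
  endloop
 endfacet
 facet normal 0.851 -0.516 -0.103
  outer loop
   vertex 4.7 4.0 3.0
   vertex 5.1 4.4 4.3
   vertex 3.1 1.4 2.8
  endloop
 endfacet
 facet normal 0.783 -0.449 -0.431
  outer loop
   vertex 4.7 4.0 3.0
   vertex 3.1 1.4 2.8
   vertex 3.7 3.6 1.6
  endloop
 endfacet
 facet normal 0.556 0.731 -0.396
  outer loop
   vertex 4.7 4.0 3.0
   vertex 1.4 5.1 0.4
   vertex 5.1 4.4 4.3
  endloop
 endfacet
 facet normal 0.633 0.496 -0.594
  outer loop
   vertex 4.7 4.0 3.0
   vertex 3.7 3.6 1.6
   vertex 1.4 5.1 0.4
  endloop
 endfacet
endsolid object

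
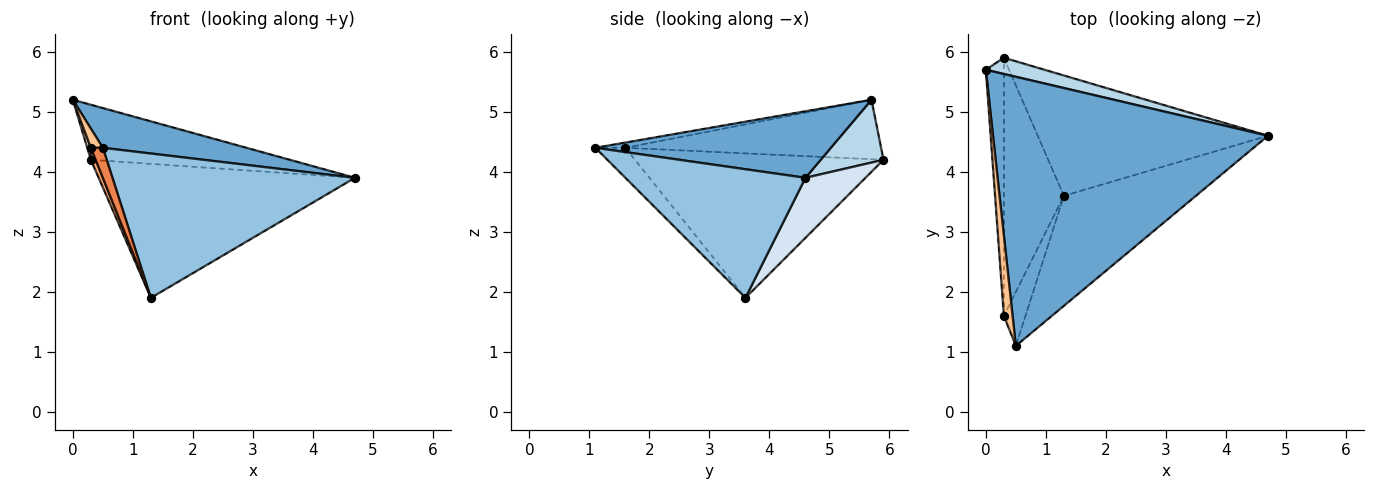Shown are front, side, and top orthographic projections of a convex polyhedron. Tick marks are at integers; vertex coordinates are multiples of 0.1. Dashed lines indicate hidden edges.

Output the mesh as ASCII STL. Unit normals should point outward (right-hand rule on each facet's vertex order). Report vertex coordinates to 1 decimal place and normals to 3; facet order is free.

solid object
 facet normal 0.233 -0.142 0.962
  outer loop
   vertex 0.5 1.1 4.4
   vertex 4.7 4.6 3.9
   vertex 0.0 5.7 5.2
  endloop
 endfacet
 facet normal 0.508 -0.685 -0.522
  outer loop
   vertex 1.3 3.6 1.9
   vertex 4.7 4.6 3.9
   vertex 0.5 1.1 4.4
  endloop
 endfacet
 facet normal 0.290 0.918 0.271
  outer loop
   vertex 0.3 5.9 4.2
   vertex 0.0 5.7 5.2
   vertex 4.7 4.6 3.9
  endloop
 endfacet
 facet normal 0.172 0.733 -0.658
  outer loop
   vertex 0.3 5.9 4.2
   vertex 4.7 4.6 3.9
   vertex 1.3 3.6 1.9
  endloop
 endfacet
 facet normal -0.772 -0.309 -0.556
  outer loop
   vertex 0.3 1.6 4.4
   vertex 1.3 3.6 1.9
   vertex 0.5 1.1 4.4
  endloop
 endfacet
 facet normal -0.923 -0.018 -0.384
  outer loop
   vertex 0.3 1.6 4.4
   vertex 0.3 5.9 4.2
   vertex 1.3 3.6 1.9
  endloop
 endfacet
 facet normal -0.502 -0.201 0.841
  outer loop
   vertex 0.3 1.6 4.4
   vertex 0.5 1.1 4.4
   vertex 0.0 5.7 5.2
  endloop
 endfacet
 facet normal -0.957 -0.013 -0.290
  outer loop
   vertex 0.3 1.6 4.4
   vertex 0.0 5.7 5.2
   vertex 0.3 5.9 4.2
  endloop
 endfacet
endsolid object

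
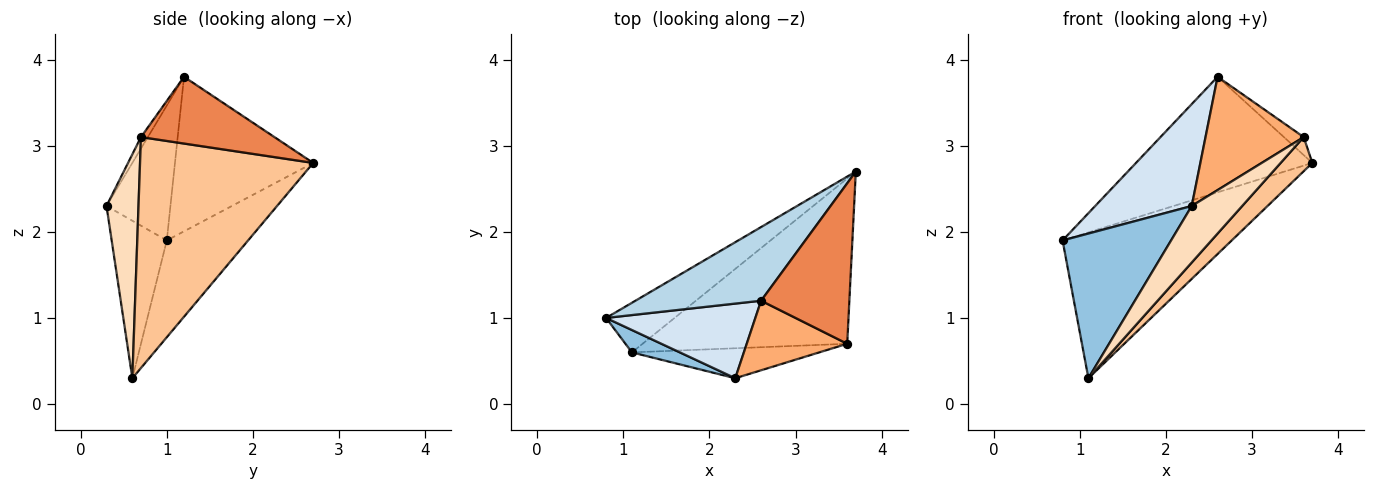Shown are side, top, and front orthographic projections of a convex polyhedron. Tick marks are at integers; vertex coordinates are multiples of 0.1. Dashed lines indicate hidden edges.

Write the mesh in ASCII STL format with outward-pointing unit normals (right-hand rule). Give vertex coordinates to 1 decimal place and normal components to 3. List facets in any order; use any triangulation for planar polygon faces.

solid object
 facet normal -0.414 0.862 -0.293
  outer loop
   vertex 1.1 0.6 0.3
   vertex 0.8 1.0 1.9
   vertex 3.7 2.7 2.8
  endloop
 endfacet
 facet normal -0.449 -0.883 0.137
  outer loop
   vertex 1.1 0.6 0.3
   vertex 2.3 0.3 2.3
   vertex 0.8 1.0 1.9
  endloop
 endfacet
 facet normal -0.552 0.703 0.448
  outer loop
   vertex 2.6 1.2 3.8
   vertex 3.7 2.7 2.8
   vertex 0.8 1.0 1.9
  endloop
 endfacet
 facet normal -0.471 -0.712 0.521
  outer loop
   vertex 2.6 1.2 3.8
   vertex 0.8 1.0 1.9
   vertex 2.3 0.3 2.3
  endloop
 endfacet
 facet normal 0.601 0.089 0.794
  outer loop
   vertex 3.6 0.7 3.1
   vertex 3.7 2.7 2.8
   vertex 2.6 1.2 3.8
  endloop
 endfacet
 facet normal -0.060 -0.851 0.522
  outer loop
   vertex 3.6 0.7 3.1
   vertex 2.6 1.2 3.8
   vertex 2.3 0.3 2.3
  endloop
 endfacet
 facet normal 0.741 -0.136 -0.657
  outer loop
   vertex 3.6 0.7 3.1
   vertex 1.1 0.6 0.3
   vertex 3.7 2.7 2.8
  endloop
 endfacet
 facet normal 0.489 -0.771 -0.409
  outer loop
   vertex 3.6 0.7 3.1
   vertex 2.3 0.3 2.3
   vertex 1.1 0.6 0.3
  endloop
 endfacet
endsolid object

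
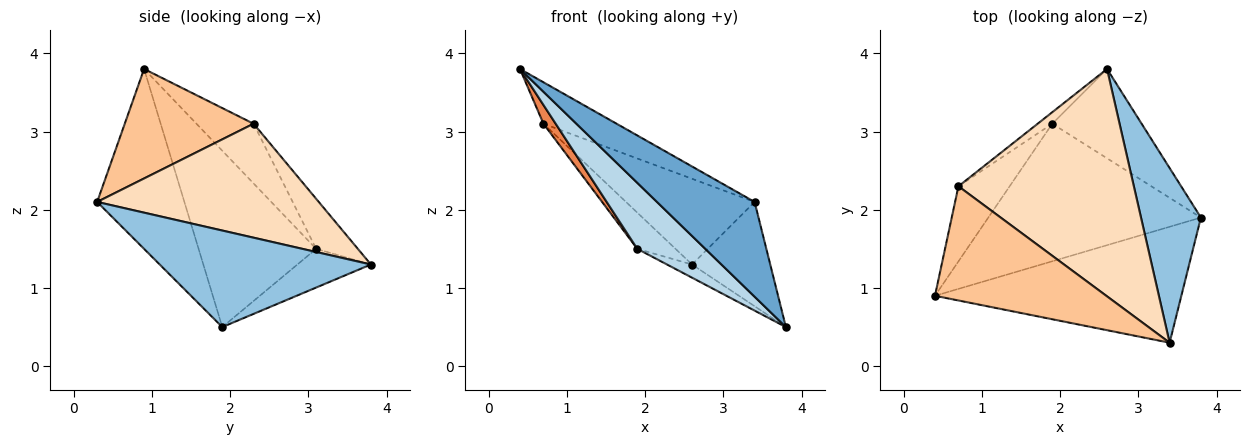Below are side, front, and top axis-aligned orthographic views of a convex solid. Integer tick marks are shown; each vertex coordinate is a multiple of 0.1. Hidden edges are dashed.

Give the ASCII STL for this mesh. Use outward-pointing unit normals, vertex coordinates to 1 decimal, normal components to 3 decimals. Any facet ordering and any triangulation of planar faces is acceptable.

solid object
 facet normal -0.492 -0.551 -0.674
  outer loop
   vertex 3.4 0.3 2.1
   vertex 0.4 0.9 3.8
   vertex 3.8 1.9 0.5
  endloop
 endfacet
 facet normal 0.811 0.300 0.503
  outer loop
   vertex 3.4 0.3 2.1
   vertex 3.8 1.9 0.5
   vertex 2.6 3.8 1.3
  endloop
 endfacet
 facet normal -0.599 -0.347 -0.722
  outer loop
   vertex 1.9 3.1 1.5
   vertex 3.8 1.9 0.5
   vertex 0.4 0.9 3.8
  endloop
 endfacet
 facet normal -0.394 0.134 -0.909
  outer loop
   vertex 1.9 3.1 1.5
   vertex 2.6 3.8 1.3
   vertex 3.8 1.9 0.5
  endloop
 endfacet
 facet normal -0.749 -0.161 -0.642
  outer loop
   vertex 0.7 2.3 3.1
   vertex 1.9 3.1 1.5
   vertex 0.4 0.9 3.8
  endloop
 endfacet
 facet normal -0.721 0.661 -0.210
  outer loop
   vertex 0.7 2.3 3.1
   vertex 2.6 3.8 1.3
   vertex 1.9 3.1 1.5
  endloop
 endfacet
 facet normal 0.515 0.292 0.806
  outer loop
   vertex 0.7 2.3 3.1
   vertex 0.4 0.9 3.8
   vertex 3.4 0.3 2.1
  endloop
 endfacet
 facet normal 0.519 0.301 0.800
  outer loop
   vertex 0.7 2.3 3.1
   vertex 3.4 0.3 2.1
   vertex 2.6 3.8 1.3
  endloop
 endfacet
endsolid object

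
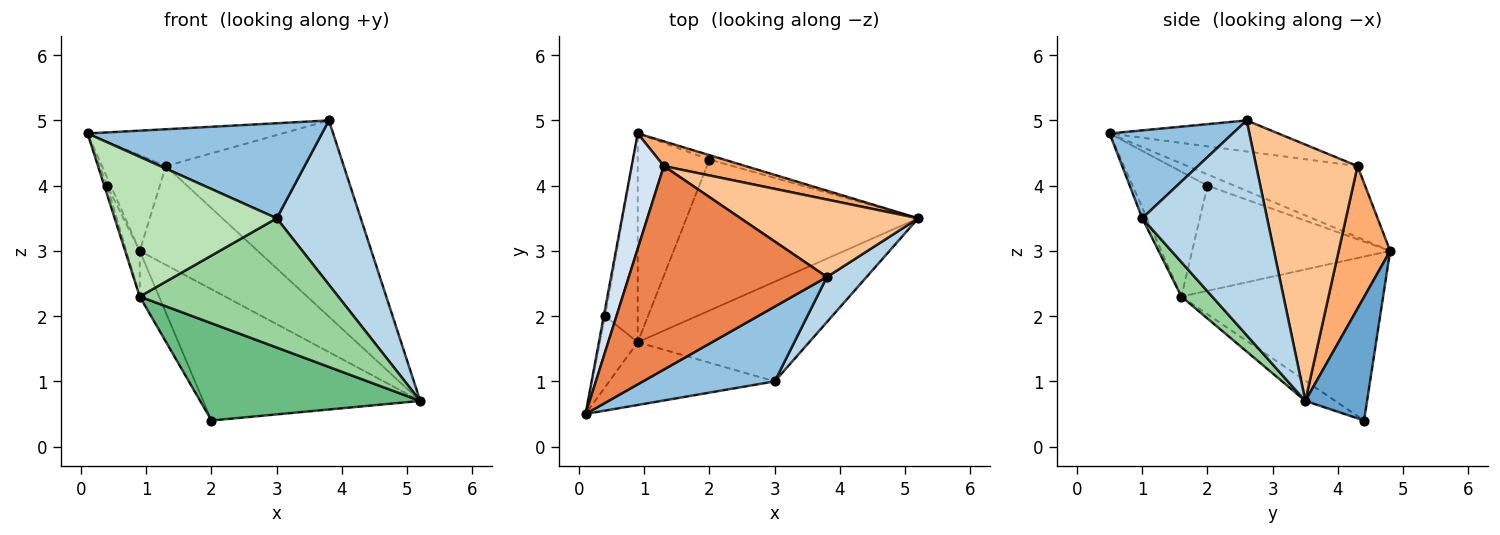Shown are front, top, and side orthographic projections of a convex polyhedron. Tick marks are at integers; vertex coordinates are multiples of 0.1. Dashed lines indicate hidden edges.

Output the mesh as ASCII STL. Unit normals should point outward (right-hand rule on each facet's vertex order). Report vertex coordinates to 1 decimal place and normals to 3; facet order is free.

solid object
 facet normal 0.273 0.961 -0.032
  outer loop
   vertex 2.0 4.4 0.4
   vertex 0.9 4.8 3.0
   vertex 5.2 3.5 0.7
  endloop
 endfacet
 facet normal 0.381 -0.727 0.572
  outer loop
   vertex 3.0 1.0 3.5
   vertex 3.8 2.6 5.0
   vertex 0.1 0.5 4.8
  endloop
 endfacet
 facet normal 0.820 -0.552 0.151
  outer loop
   vertex 3.0 1.0 3.5
   vertex 5.2 3.5 0.7
   vertex 3.8 2.6 5.0
  endloop
 endfacet
 facet normal -0.862 0.324 0.390
  outer loop
   vertex 1.3 4.3 4.3
   vertex 0.9 4.8 3.0
   vertex 0.1 0.5 4.8
  endloop
 endfacet
 facet normal -0.153 0.176 0.972
  outer loop
   vertex 1.3 4.3 4.3
   vertex 0.1 0.5 4.8
   vertex 3.8 2.6 5.0
  endloop
 endfacet
 facet normal 0.390 0.893 0.224
  outer loop
   vertex 1.3 4.3 4.3
   vertex 5.2 3.5 0.7
   vertex 0.9 4.8 3.0
  endloop
 endfacet
 facet normal 0.468 0.822 0.324
  outer loop
   vertex 1.3 4.3 4.3
   vertex 3.8 2.6 5.0
   vertex 5.2 3.5 0.7
  endloop
 endfacet
 facet normal -0.984 0.133 -0.120
  outer loop
   vertex 0.4 2.0 4.0
   vertex 0.1 0.5 4.8
   vertex 0.9 4.8 3.0
  endloop
 endfacet
 facet normal -0.073 -0.540 -0.838
  outer loop
   vertex 0.9 1.6 2.3
   vertex 2.0 4.4 0.4
   vertex 5.2 3.5 0.7
  endloop
 endfacet
 facet normal 0.122 -0.786 -0.606
  outer loop
   vertex 0.9 1.6 2.3
   vertex 5.2 3.5 0.7
   vertex 3.0 1.0 3.5
  endloop
 endfacet
 facet normal -0.026 -0.912 -0.410
  outer loop
   vertex 0.9 1.6 2.3
   vertex 3.0 1.0 3.5
   vertex 0.1 0.5 4.8
  endloop
 endfacet
 facet normal -0.956 0.037 -0.290
  outer loop
   vertex 0.9 1.6 2.3
   vertex 0.1 0.5 4.8
   vertex 0.4 2.0 4.0
  endloop
 endfacet
 facet normal -0.913 0.087 -0.400
  outer loop
   vertex 0.9 1.6 2.3
   vertex 0.9 4.8 3.0
   vertex 2.0 4.4 0.4
  endloop
 endfacet
 facet normal -0.953 0.065 -0.296
  outer loop
   vertex 0.9 1.6 2.3
   vertex 0.4 2.0 4.0
   vertex 0.9 4.8 3.0
  endloop
 endfacet
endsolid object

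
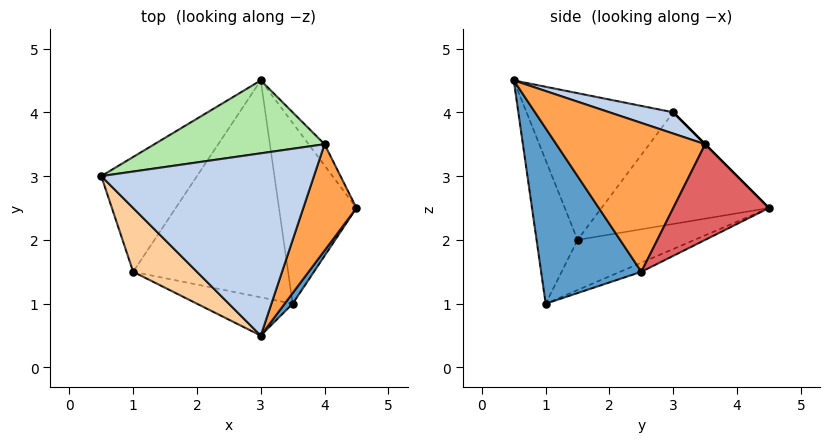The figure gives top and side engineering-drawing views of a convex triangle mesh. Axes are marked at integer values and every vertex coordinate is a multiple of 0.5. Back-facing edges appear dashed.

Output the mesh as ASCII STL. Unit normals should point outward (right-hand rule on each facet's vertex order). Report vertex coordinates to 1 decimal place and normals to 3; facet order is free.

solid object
 facet normal 0.826 -0.563 0.038
  outer loop
   vertex 3.5 1.0 1.0
   vertex 4.5 2.5 1.5
   vertex 3.0 0.5 4.5
  endloop
 endfacet
 facet normal 0.095 0.286 0.953
  outer loop
   vertex 4.0 3.5 3.5
   vertex 0.5 3.0 4.0
   vertex 3.0 0.5 4.5
  endloop
 endfacet
 facet normal 0.923 -0.198 0.330
  outer loop
   vertex 4.0 3.5 3.5
   vertex 3.0 0.5 4.5
   vertex 4.5 2.5 1.5
  endloop
 endfacet
 facet normal -0.703 -0.642 0.306
  outer loop
   vertex 1.0 1.5 2.0
   vertex 3.0 0.5 4.5
   vertex 0.5 3.0 4.0
  endloop
 endfacet
 facet normal -0.259 -0.950 -0.173
  outer loop
   vertex 1.0 1.5 2.0
   vertex 3.5 1.0 1.0
   vertex 3.0 0.5 4.5
  endloop
 endfacet
 facet normal 0.000 0.707 0.707
  outer loop
   vertex 3.0 4.5 2.5
   vertex 0.5 3.0 4.0
   vertex 4.0 3.5 3.5
  endloop
 endfacet
 facet normal 0.762 0.635 -0.127
  outer loop
   vertex 3.0 4.5 2.5
   vertex 4.0 3.5 3.5
   vertex 4.5 2.5 1.5
  endloop
 endfacet
 facet normal -0.647 0.524 -0.554
  outer loop
   vertex 3.0 4.5 2.5
   vertex 1.0 1.5 2.0
   vertex 0.5 3.0 4.0
  endloop
 endfacet
 facet normal -0.108 0.379 -0.919
  outer loop
   vertex 3.0 4.5 2.5
   vertex 4.5 2.5 1.5
   vertex 3.5 1.0 1.0
  endloop
 endfacet
 facet normal -0.289 0.342 -0.894
  outer loop
   vertex 3.0 4.5 2.5
   vertex 3.5 1.0 1.0
   vertex 1.0 1.5 2.0
  endloop
 endfacet
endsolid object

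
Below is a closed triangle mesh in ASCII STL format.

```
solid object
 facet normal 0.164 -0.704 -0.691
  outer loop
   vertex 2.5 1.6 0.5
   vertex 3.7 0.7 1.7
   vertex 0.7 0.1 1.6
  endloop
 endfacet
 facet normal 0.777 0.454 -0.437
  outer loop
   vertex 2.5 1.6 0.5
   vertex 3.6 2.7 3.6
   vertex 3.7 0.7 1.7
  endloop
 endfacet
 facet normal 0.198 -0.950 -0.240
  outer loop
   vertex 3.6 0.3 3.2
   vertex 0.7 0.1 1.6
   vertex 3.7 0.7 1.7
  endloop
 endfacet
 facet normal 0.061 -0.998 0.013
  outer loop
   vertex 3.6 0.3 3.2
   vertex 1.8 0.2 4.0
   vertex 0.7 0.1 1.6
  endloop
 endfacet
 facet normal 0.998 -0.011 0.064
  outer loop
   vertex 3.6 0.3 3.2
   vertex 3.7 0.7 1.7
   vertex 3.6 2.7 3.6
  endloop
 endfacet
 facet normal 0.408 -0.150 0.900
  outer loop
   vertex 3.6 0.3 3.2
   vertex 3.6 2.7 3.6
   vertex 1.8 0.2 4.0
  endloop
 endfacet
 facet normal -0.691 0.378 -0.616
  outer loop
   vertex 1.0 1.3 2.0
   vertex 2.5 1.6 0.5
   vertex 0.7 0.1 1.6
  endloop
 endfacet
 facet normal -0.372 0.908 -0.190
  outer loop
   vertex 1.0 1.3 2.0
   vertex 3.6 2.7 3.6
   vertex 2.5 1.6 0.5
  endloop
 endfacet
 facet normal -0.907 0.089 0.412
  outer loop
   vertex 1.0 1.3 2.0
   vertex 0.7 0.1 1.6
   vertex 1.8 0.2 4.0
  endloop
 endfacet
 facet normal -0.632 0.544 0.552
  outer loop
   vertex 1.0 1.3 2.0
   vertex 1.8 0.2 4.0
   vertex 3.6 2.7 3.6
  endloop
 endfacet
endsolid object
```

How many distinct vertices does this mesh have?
7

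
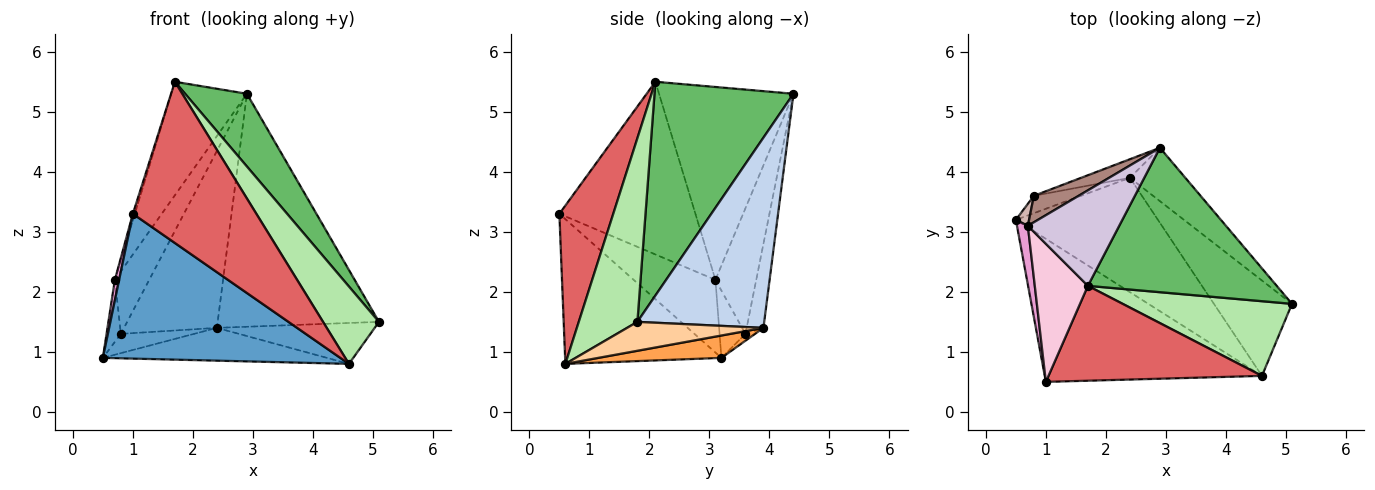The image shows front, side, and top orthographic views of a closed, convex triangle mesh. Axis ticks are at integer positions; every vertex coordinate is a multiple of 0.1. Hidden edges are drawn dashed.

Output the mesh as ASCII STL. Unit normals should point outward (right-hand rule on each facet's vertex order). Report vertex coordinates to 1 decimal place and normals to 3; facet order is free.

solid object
 facet normal -0.424 -0.644 -0.636
  outer loop
   vertex 4.6 0.6 0.8
   vertex 1.0 0.5 3.3
   vertex 0.5 3.2 0.9
  endloop
 endfacet
 facet normal 0.608 0.774 -0.177
  outer loop
   vertex 2.4 3.9 1.4
   vertex 2.9 4.4 5.3
   vertex 5.1 1.8 1.5
  endloop
 endfacet
 facet normal 0.150 0.273 -0.950
  outer loop
   vertex 2.4 3.9 1.4
   vertex 4.6 0.6 0.8
   vertex 0.5 3.2 0.9
  endloop
 endfacet
 facet normal 0.322 0.373 -0.870
  outer loop
   vertex 2.4 3.9 1.4
   vertex 5.1 1.8 1.5
   vertex 4.6 0.6 0.8
  endloop
 endfacet
 facet normal 0.711 -0.316 0.628
  outer loop
   vertex 1.7 2.1 5.5
   vertex 5.1 1.8 1.5
   vertex 2.9 4.4 5.3
  endloop
 endfacet
 facet normal 0.602 -0.574 0.555
  outer loop
   vertex 1.7 2.1 5.5
   vertex 4.6 0.6 0.8
   vertex 5.1 1.8 1.5
  endloop
 endfacet
 facet normal 0.352 -0.807 0.475
  outer loop
   vertex 1.7 2.1 5.5
   vertex 1.0 0.5 3.3
   vertex 4.6 0.6 0.8
  endloop
 endfacet
 facet normal -0.097 0.739 -0.666
  outer loop
   vertex 0.8 3.6 1.3
   vertex 2.4 3.9 1.4
   vertex 0.5 3.2 0.9
  endloop
 endfacet
 facet normal -0.177 0.979 -0.103
  outer loop
   vertex 0.8 3.6 1.3
   vertex 2.9 4.4 5.3
   vertex 2.4 3.9 1.4
  endloop
 endfacet
 facet normal -0.806 0.453 0.382
  outer loop
   vertex 0.7 3.1 2.2
   vertex 1.7 2.1 5.5
   vertex 2.9 4.4 5.3
  endloop
 endfacet
 facet normal -0.738 0.621 0.263
  outer loop
   vertex 0.7 3.1 2.2
   vertex 2.9 4.4 5.3
   vertex 0.8 3.6 1.3
  endloop
 endfacet
 facet normal -0.862 0.477 0.169
  outer loop
   vertex 0.7 3.1 2.2
   vertex 0.8 3.6 1.3
   vertex 0.5 3.2 0.9
  endloop
 endfacet
 facet normal -0.988 -0.051 0.148
  outer loop
   vertex 0.7 3.1 2.2
   vertex 0.5 3.2 0.9
   vertex 1.0 0.5 3.3
  endloop
 endfacet
 facet normal -0.956 0.014 0.294
  outer loop
   vertex 0.7 3.1 2.2
   vertex 1.0 0.5 3.3
   vertex 1.7 2.1 5.5
  endloop
 endfacet
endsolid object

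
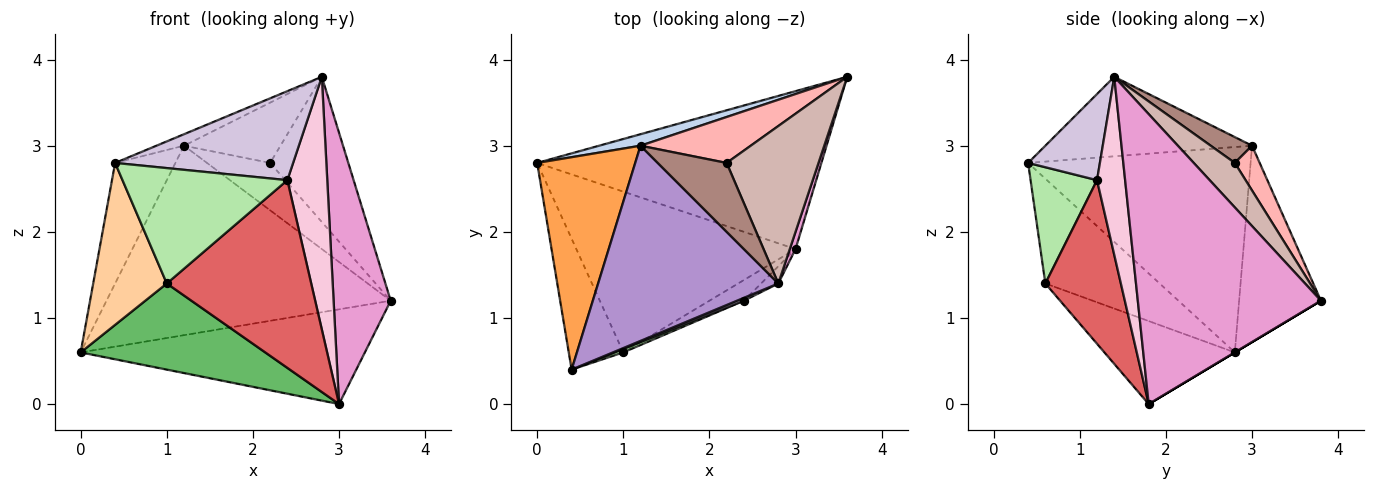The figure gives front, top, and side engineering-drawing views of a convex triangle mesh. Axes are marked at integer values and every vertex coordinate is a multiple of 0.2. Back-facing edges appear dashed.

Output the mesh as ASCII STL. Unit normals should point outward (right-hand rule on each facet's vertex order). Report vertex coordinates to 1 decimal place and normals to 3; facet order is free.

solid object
 facet normal 0.000 0.514 -0.857
  outer loop
   vertex 3.0 1.8 0.0
   vertex 0.0 2.8 0.6
   vertex 3.6 3.8 1.2
  endloop
 endfacet
 facet normal -0.276 0.959 0.058
  outer loop
   vertex 1.2 3.0 3.0
   vertex 3.6 3.8 1.2
   vertex 0.0 2.8 0.6
  endloop
 endfacet
 facet normal -0.877 0.238 0.419
  outer loop
   vertex 1.2 3.0 3.0
   vertex 0.0 2.8 0.6
   vertex 0.4 0.4 2.8
  endloop
 endfacet
 facet normal -0.770 -0.496 -0.401
  outer loop
   vertex 1.0 0.6 1.4
   vertex 0.4 0.4 2.8
   vertex 0.0 2.8 0.6
  endloop
 endfacet
 facet normal -0.317 -0.448 -0.836
  outer loop
   vertex 1.0 0.6 1.4
   vertex 0.0 2.8 0.6
   vertex 3.0 1.8 0.0
  endloop
 endfacet
 facet normal 0.374 -0.927 0.028
  outer loop
   vertex 2.4 1.2 2.6
   vertex 0.4 0.4 2.8
   vertex 1.0 0.6 1.4
  endloop
 endfacet
 facet normal 0.461 -0.882 -0.097
  outer loop
   vertex 2.4 1.2 2.6
   vertex 1.0 0.6 1.4
   vertex 3.0 1.8 0.0
  endloop
 endfacet
 facet normal 0.272 0.691 0.670
  outer loop
   vertex 2.2 2.8 2.8
   vertex 3.6 3.8 1.2
   vertex 1.2 3.0 3.0
  endloop
 endfacet
 facet normal -0.403 0.054 0.914
  outer loop
   vertex 2.8 1.4 3.8
   vertex 1.2 3.0 3.0
   vertex 0.4 0.4 2.8
  endloop
 endfacet
 facet normal 0.374 -0.927 0.030
  outer loop
   vertex 2.8 1.4 3.8
   vertex 0.4 0.4 2.8
   vertex 2.4 1.2 2.6
  endloop
 endfacet
 facet normal 0.272 0.634 0.724
  outer loop
   vertex 2.8 1.4 3.8
   vertex 2.2 2.8 2.8
   vertex 1.2 3.0 3.0
  endloop
 endfacet
 facet normal 0.335 0.639 0.693
  outer loop
   vertex 2.8 1.4 3.8
   vertex 3.6 3.8 1.2
   vertex 2.2 2.8 2.8
  endloop
 endfacet
 facet normal 0.954 -0.298 0.019
  outer loop
   vertex 2.8 1.4 3.8
   vertex 3.0 1.8 0.0
   vertex 3.6 3.8 1.2
  endloop
 endfacet
 facet normal 0.575 -0.816 -0.056
  outer loop
   vertex 2.8 1.4 3.8
   vertex 2.4 1.2 2.6
   vertex 3.0 1.8 0.0
  endloop
 endfacet
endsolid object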